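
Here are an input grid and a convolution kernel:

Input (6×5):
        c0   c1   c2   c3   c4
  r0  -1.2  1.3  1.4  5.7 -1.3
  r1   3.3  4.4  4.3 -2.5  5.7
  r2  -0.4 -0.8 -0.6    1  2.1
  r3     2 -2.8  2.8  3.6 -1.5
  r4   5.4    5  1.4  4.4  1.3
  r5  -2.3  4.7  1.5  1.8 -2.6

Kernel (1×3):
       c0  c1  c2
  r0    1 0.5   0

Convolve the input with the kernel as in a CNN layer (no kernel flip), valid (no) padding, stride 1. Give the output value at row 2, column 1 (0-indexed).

-1.1

The receptive field on the input at this output position is [-0.8 -0.6 1]. Elementwise product with the kernel and sum: -0.8·1 + -0.6·0.5.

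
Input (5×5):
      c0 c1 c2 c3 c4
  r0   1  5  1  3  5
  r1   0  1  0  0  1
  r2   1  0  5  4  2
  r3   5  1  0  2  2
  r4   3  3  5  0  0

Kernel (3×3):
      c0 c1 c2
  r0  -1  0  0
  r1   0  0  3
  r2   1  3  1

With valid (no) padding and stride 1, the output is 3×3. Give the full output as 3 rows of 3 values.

5 14 21
23 14 14
16 24 6

Output[0,0]: The receptive field on the input at this output position is [1 5 1 / 0 1 0 / 1 0 5]. Elementwise product with the kernel and sum: 1·-1 + 0·3 + 1·1 + 0·3 + 5·1.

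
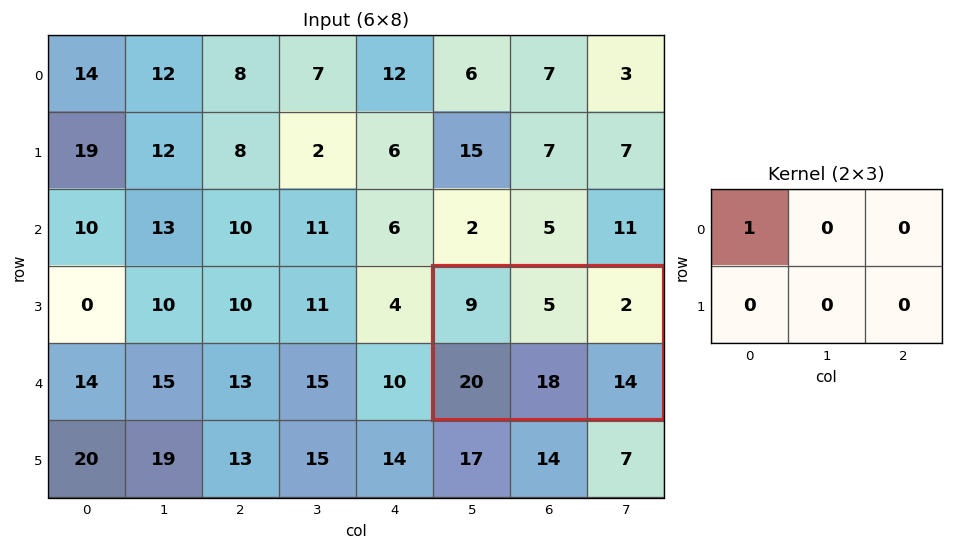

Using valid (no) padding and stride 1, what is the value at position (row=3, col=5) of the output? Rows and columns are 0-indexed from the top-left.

The receptive field on the input at this output position is [9 5 2 / 20 18 14]. Elementwise product with the kernel and sum: 9·1.

9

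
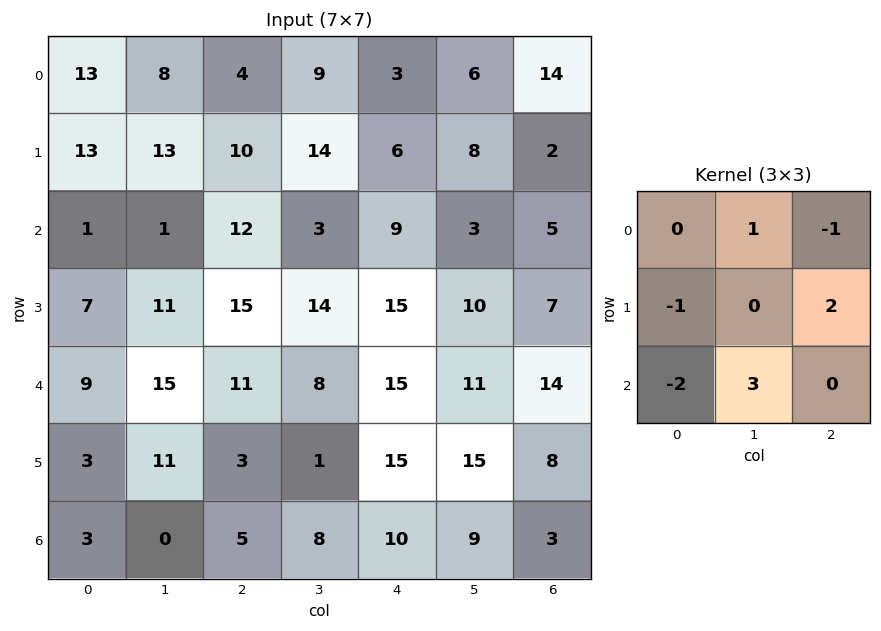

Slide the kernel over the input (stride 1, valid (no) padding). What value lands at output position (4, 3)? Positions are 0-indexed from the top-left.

47

The receptive field on the input at this output position is [8 15 11 / 1 15 15 / 8 10 9]. Elementwise product with the kernel and sum: 15·1 + 11·-1 + 1·-1 + 15·2 + 8·-2 + 10·3.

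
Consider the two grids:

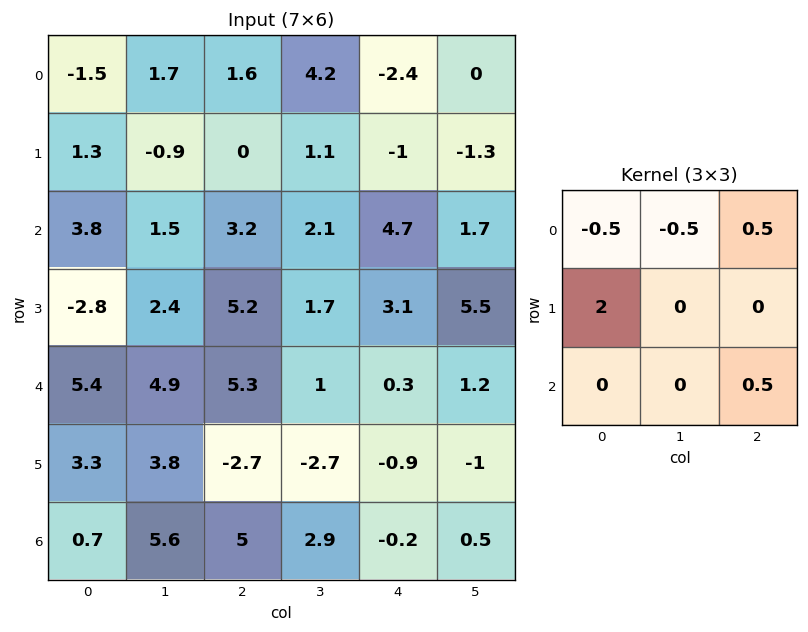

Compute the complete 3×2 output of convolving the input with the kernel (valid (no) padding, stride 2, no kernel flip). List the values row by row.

Output[0,0]: The receptive field on the input at this output position is [-1.5 1.7 1.6 / 1.3 -0.9 0 / 3.8 1.5 3.2]. Elementwise product with the kernel and sum: -1.5·-0.5 + 1.7·-0.5 + 1.6·0.5 + 1.3·2 + 3.2·0.5.
Output[0,1]: The receptive field on the input at this output position is [1.6 4.2 -2.4 / 0 1.1 -1 / 3.2 2.1 4.7]. Elementwise product with the kernel and sum: 1.6·-0.5 + 4.2·-0.5 + -2.4·0.5 + 0·2 + 4.7·0.5.

4.9 -1.75
-4 10.25
6.6 -8.5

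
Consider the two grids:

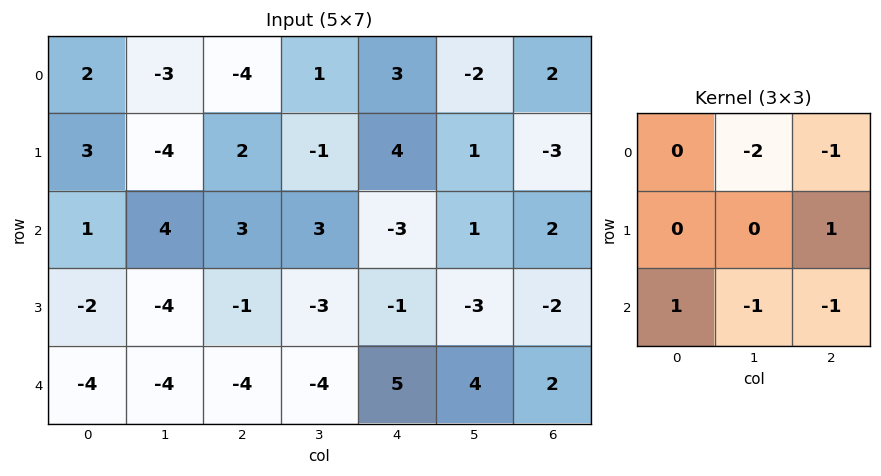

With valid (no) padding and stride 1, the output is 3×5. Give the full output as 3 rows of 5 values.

Output[0,0]: The receptive field on the input at this output position is [2 -3 -4 / 3 -4 2 / 1 4 3]. Elementwise product with the kernel and sum: -3·-2 + -4·-1 + 2·1 + 1·1 + 4·-1 + 3·-1.

6 4 2 2 -7
12 0 -2 -7 7
-8 -8 -9 -11 -7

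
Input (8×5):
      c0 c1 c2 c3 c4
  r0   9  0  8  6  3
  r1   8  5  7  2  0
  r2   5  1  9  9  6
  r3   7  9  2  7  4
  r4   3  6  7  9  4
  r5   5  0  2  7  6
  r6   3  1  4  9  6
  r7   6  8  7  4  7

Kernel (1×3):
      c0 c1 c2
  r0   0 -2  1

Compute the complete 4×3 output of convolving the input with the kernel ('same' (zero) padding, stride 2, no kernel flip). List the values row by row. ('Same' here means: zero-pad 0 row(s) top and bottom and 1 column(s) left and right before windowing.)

-18 -10 -6
-9 -9 -12
0 -5 -8
-5 1 -12

Output[0,0]: The receptive field on the zero-padded input at this output position is [0 9 0]. Elementwise product with the kernel and sum: 9·-2 + 0·1.
Output[0,1]: The receptive field on the zero-padded input at this output position is [0 8 6]. Elementwise product with the kernel and sum: 8·-2 + 6·1.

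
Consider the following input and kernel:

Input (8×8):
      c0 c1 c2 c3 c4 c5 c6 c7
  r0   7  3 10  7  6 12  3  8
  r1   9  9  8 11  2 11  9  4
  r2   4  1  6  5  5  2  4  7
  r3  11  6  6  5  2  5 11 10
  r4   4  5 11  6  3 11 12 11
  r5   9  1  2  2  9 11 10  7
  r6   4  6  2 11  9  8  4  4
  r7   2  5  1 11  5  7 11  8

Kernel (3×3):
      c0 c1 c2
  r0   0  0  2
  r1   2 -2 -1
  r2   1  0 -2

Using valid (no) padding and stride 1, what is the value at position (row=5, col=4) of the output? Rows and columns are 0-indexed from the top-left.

1

The receptive field on the input at this output position is [9 11 10 / 9 8 4 / 5 7 11]. Elementwise product with the kernel and sum: 10·2 + 9·2 + 8·-2 + 4·-1 + 5·1 + 11·-2.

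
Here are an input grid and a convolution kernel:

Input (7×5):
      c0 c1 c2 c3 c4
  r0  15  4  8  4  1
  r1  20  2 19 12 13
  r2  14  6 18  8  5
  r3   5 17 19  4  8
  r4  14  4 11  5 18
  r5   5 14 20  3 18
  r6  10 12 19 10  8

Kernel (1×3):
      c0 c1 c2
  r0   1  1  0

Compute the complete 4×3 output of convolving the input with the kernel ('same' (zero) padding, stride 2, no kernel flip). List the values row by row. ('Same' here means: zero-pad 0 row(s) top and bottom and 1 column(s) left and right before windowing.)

Output[0,0]: The receptive field on the zero-padded input at this output position is [0 15 4]. Elementwise product with the kernel and sum: 0·1 + 15·1.

15 12 5
14 24 13
14 15 23
10 31 18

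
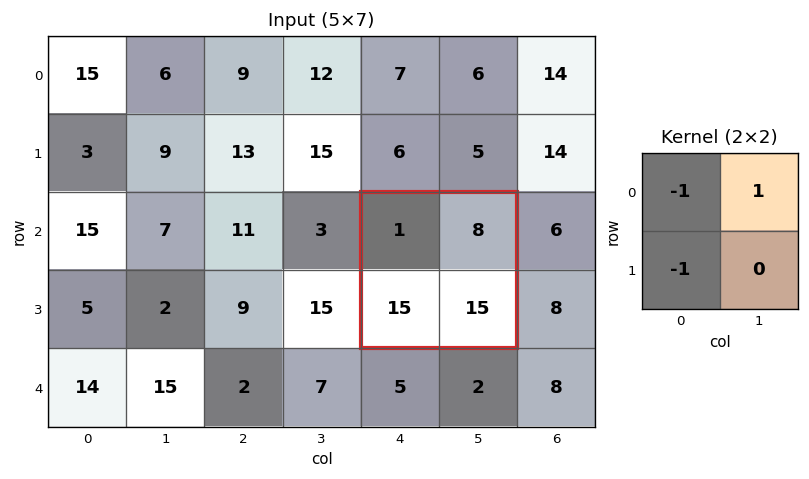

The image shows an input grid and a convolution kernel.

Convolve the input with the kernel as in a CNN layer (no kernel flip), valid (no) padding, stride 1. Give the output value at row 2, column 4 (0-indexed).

-8

The receptive field on the input at this output position is [1 8 / 15 15]. Elementwise product with the kernel and sum: 1·-1 + 8·1 + 15·-1.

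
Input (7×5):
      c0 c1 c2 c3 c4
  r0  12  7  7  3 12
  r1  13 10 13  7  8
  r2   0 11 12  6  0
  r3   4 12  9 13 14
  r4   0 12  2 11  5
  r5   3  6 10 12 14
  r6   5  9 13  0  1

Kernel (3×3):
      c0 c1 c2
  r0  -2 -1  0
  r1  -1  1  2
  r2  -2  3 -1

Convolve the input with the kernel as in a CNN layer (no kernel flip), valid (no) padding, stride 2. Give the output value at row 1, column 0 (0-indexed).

The receptive field on the input at this output position is [0 11 12 / 4 12 9 / 0 12 2]. Elementwise product with the kernel and sum: 0·-2 + 11·-1 + 4·-1 + 12·1 + 9·2 + 0·-2 + 12·3 + 2·-1.

49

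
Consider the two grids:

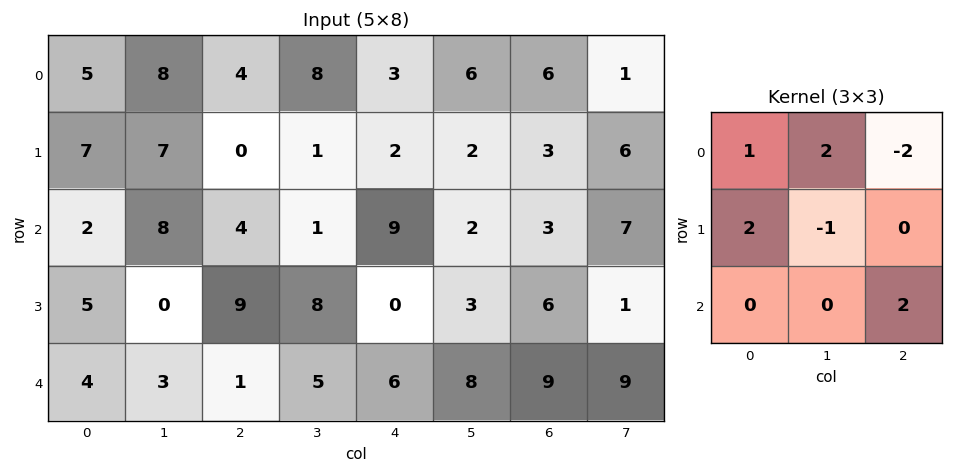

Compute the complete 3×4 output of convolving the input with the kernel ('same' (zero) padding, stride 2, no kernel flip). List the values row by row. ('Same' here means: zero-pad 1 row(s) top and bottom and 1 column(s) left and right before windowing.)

9 14 17 18
-2 33 0 -1
6 7 6 20

Output[0,0]: The receptive field on the zero-padded input at this output position is [0 0 0 / 0 5 8 / 0 7 7]. Elementwise product with the kernel and sum: 0·1 + 0·2 + 0·-2 + 0·2 + 5·-1 + 7·2.
Output[0,1]: The receptive field on the zero-padded input at this output position is [0 0 0 / 8 4 8 / 7 0 1]. Elementwise product with the kernel and sum: 0·1 + 0·2 + 0·-2 + 8·2 + 4·-1 + 1·2.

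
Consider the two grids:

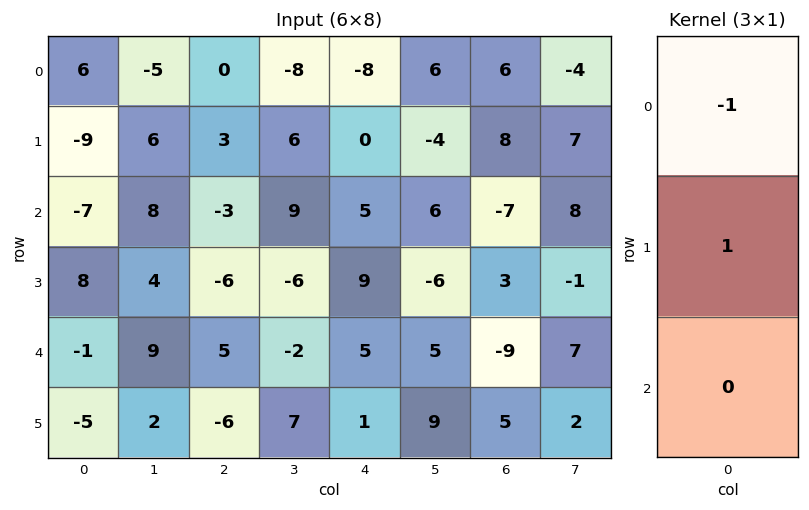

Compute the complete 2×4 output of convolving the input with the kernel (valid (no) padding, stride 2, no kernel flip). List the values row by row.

Output[0,0]: The receptive field on the input at this output position is [6 / -9 / -7]. Elementwise product with the kernel and sum: 6·-1 + -9·1.
Output[0,1]: The receptive field on the input at this output position is [0 / 3 / -3]. Elementwise product with the kernel and sum: 0·-1 + 3·1.

-15 3 8 2
15 -3 4 10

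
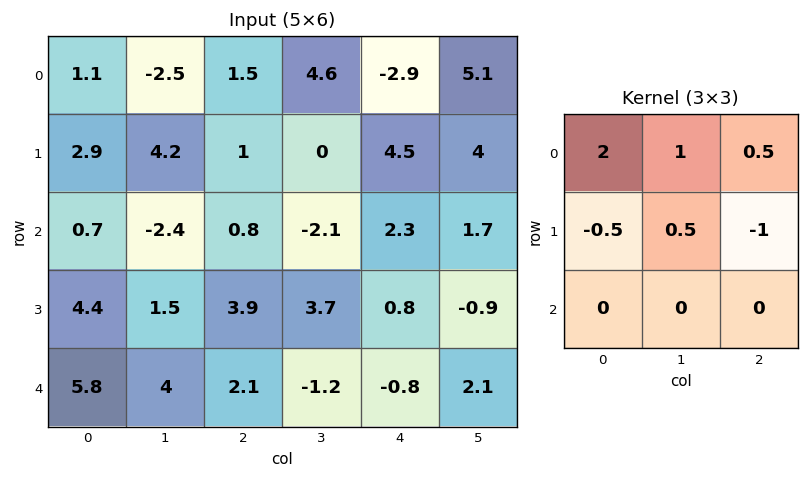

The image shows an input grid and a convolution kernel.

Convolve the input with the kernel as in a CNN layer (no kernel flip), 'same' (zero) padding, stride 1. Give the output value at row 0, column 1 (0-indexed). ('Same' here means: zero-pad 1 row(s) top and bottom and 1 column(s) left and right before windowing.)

-3.3

The receptive field on the zero-padded input at this output position is [0 0 0 / 1.1 -2.5 1.5 / 2.9 4.2 1]. Elementwise product with the kernel and sum: 0·2 + 0·1 + 0·0.5 + 1.1·-0.5 + -2.5·0.5 + 1.5·-1.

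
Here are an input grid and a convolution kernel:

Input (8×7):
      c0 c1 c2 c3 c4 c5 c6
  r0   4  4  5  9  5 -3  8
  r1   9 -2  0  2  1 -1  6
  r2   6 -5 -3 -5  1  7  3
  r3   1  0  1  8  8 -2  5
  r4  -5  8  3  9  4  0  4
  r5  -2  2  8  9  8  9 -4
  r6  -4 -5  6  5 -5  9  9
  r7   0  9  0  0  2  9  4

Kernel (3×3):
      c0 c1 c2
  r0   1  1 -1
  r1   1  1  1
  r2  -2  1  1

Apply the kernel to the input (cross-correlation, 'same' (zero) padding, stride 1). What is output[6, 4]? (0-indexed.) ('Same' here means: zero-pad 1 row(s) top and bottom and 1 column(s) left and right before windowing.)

28

The receptive field on the zero-padded input at this output position is [9 8 9 / 5 -5 9 / 0 2 9]. Elementwise product with the kernel and sum: 9·1 + 8·1 + 9·-1 + 5·1 + -5·1 + 9·1 + 0·-2 + 2·1 + 9·1.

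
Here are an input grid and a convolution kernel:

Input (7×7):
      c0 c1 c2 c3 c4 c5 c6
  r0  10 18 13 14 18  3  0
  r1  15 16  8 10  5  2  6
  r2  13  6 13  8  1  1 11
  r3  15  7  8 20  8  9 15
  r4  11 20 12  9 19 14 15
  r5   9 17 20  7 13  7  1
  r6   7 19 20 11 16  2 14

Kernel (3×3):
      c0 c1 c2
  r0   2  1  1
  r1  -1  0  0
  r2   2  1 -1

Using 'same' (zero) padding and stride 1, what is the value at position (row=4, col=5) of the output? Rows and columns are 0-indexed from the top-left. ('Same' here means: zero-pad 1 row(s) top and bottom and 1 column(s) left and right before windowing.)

The receptive field on the zero-padded input at this output position is [8 9 15 / 19 14 15 / 13 7 1]. Elementwise product with the kernel and sum: 8·2 + 9·1 + 15·1 + 19·-1 + 13·2 + 7·1 + 1·-1.

53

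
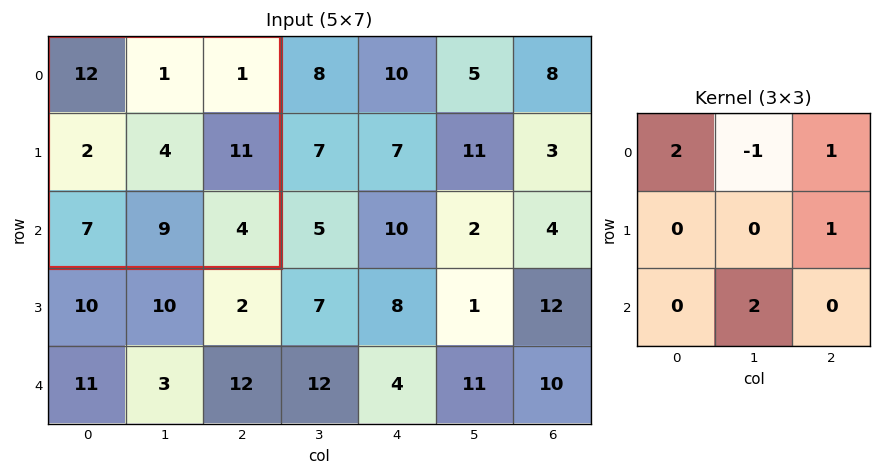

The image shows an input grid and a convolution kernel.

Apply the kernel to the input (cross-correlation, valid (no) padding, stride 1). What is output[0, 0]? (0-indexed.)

The receptive field on the input at this output position is [12 1 1 / 2 4 11 / 7 9 4]. Elementwise product with the kernel and sum: 12·2 + 1·-1 + 1·1 + 11·1 + 9·2.

53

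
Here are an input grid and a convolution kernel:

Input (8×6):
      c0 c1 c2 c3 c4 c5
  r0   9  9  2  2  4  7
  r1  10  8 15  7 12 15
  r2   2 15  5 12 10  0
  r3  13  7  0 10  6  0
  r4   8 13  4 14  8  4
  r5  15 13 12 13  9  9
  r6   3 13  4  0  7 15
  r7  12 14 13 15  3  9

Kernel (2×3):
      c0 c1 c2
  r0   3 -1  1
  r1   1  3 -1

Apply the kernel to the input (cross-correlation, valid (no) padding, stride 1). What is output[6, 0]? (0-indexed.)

The receptive field on the input at this output position is [3 13 4 / 12 14 13]. Elementwise product with the kernel and sum: 3·3 + 13·-1 + 4·1 + 12·1 + 14·3 + 13·-1.

41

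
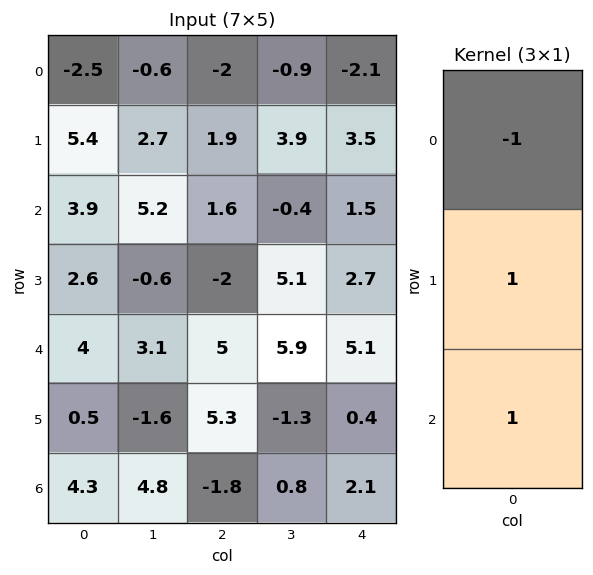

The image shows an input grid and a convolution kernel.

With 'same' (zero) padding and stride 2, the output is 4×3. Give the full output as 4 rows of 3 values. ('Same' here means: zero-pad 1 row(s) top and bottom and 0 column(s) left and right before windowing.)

Output[0,0]: The receptive field on the zero-padded input at this output position is [0 / -2.5 / 5.4]. Elementwise product with the kernel and sum: 0·-1 + -2.5·1 + 5.4·1.
Output[0,1]: The receptive field on the zero-padded input at this output position is [0 / -2 / 1.9]. Elementwise product with the kernel and sum: 0·-1 + -2·1 + 1.9·1.

2.9 -0.1 1.4
1.1 -2.3 0.7
1.9 12.3 2.8
3.8 -7.1 1.7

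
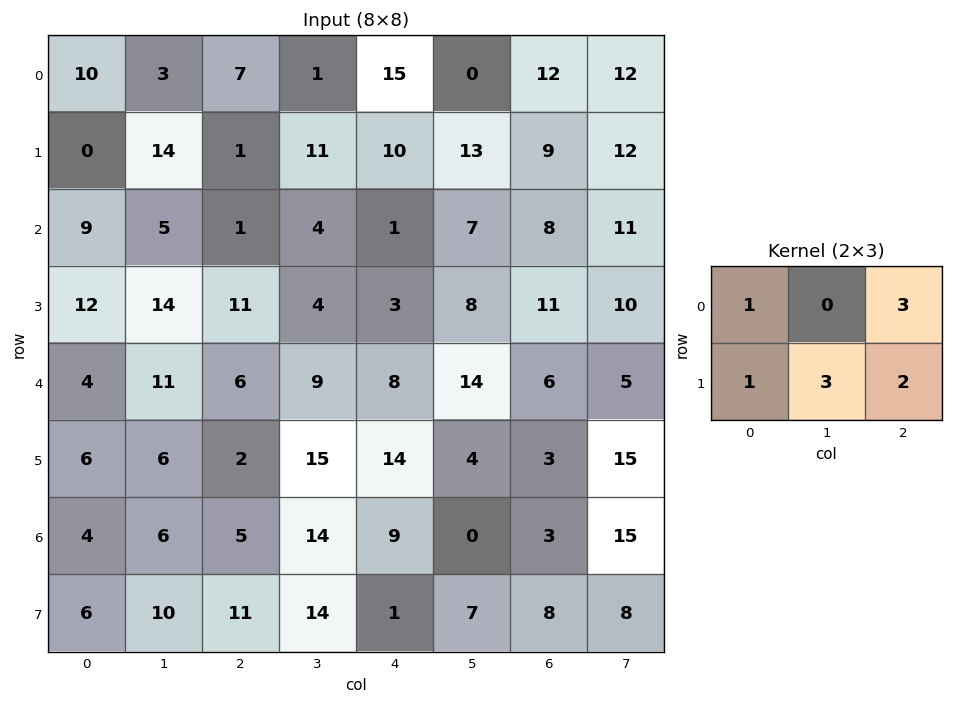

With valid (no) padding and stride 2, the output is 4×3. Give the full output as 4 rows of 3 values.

Output[0,0]: The receptive field on the input at this output position is [10 3 7 / 0 14 1]. Elementwise product with the kernel and sum: 10·1 + 7·3 + 0·1 + 14·3 + 1·2.
Output[0,1]: The receptive field on the input at this output position is [7 1 15 / 1 11 10]. Elementwise product with the kernel and sum: 7·1 + 15·3 + 1·1 + 11·3 + 10·2.

75 106 118
88 33 74
50 105 58
77 87 56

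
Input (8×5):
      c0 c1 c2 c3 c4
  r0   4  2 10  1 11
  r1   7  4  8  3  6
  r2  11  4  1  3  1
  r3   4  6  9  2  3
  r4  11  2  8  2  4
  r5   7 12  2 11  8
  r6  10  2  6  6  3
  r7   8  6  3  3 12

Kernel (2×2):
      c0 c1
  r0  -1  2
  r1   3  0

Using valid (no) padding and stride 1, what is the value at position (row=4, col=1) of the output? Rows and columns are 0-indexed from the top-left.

50

The receptive field on the input at this output position is [2 8 / 12 2]. Elementwise product with the kernel and sum: 2·-1 + 8·2 + 12·3.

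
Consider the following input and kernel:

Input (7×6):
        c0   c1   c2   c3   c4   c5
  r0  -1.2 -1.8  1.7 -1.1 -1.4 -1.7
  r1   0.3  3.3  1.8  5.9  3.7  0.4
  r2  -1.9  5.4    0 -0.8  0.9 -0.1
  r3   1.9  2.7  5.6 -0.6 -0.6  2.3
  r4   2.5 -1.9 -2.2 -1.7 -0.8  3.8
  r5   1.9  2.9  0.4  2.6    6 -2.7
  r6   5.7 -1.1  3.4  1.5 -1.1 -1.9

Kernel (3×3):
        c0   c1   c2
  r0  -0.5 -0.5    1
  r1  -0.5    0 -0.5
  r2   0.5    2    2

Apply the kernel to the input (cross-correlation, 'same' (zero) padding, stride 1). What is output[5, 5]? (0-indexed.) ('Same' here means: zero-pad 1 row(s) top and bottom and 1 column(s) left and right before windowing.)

-8.85

The receptive field on the zero-padded input at this output position is [-0.8 3.8 0 / 6 -2.7 0 / -1.1 -1.9 0]. Elementwise product with the kernel and sum: -0.8·-0.5 + 3.8·-0.5 + 0·1 + 6·-0.5 + 0·-0.5 + -1.1·0.5 + -1.9·2 + 0·2.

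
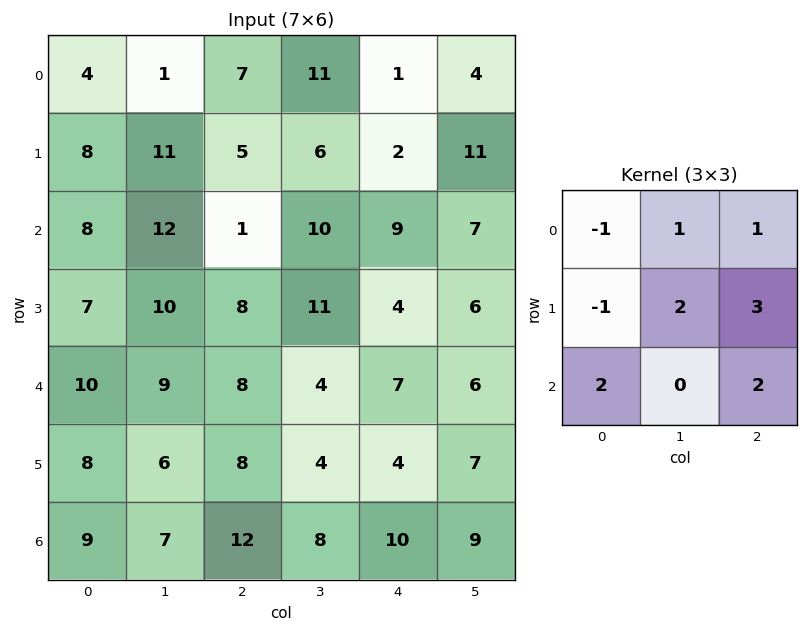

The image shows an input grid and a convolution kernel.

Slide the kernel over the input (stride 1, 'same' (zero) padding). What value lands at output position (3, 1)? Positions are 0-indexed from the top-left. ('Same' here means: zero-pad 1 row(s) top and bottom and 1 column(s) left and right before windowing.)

78

The receptive field on the zero-padded input at this output position is [8 12 1 / 7 10 8 / 10 9 8]. Elementwise product with the kernel and sum: 8·-1 + 12·1 + 1·1 + 7·-1 + 10·2 + 8·3 + 10·2 + 8·2.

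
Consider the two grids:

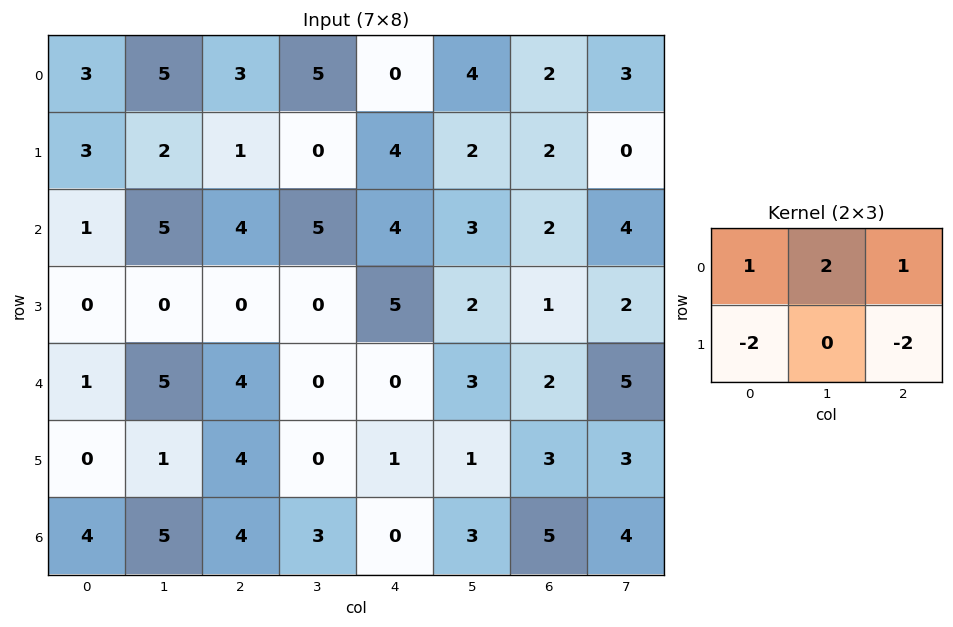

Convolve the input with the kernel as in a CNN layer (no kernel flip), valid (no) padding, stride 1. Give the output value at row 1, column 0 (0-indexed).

-2

The receptive field on the input at this output position is [3 2 1 / 1 5 4]. Elementwise product with the kernel and sum: 3·1 + 2·2 + 1·1 + 1·-2 + 4·-2.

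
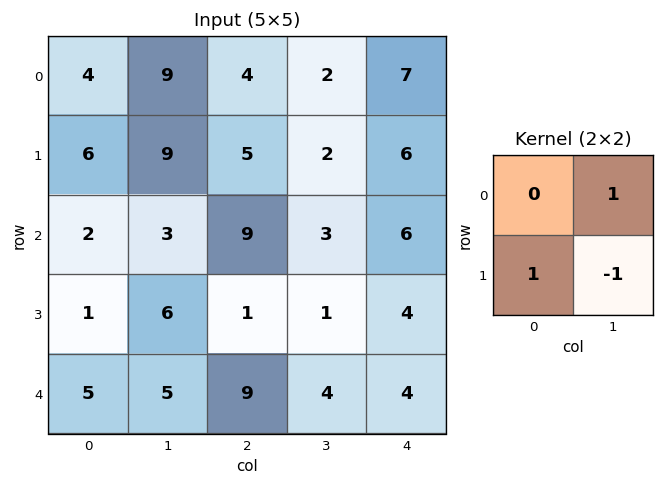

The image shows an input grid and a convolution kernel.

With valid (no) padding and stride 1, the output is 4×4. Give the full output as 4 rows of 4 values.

6 8 5 3
8 -1 8 3
-2 14 3 3
6 -3 6 4

Output[0,0]: The receptive field on the input at this output position is [4 9 / 6 9]. Elementwise product with the kernel and sum: 9·1 + 6·1 + 9·-1.
Output[0,1]: The receptive field on the input at this output position is [9 4 / 9 5]. Elementwise product with the kernel and sum: 4·1 + 9·1 + 5·-1.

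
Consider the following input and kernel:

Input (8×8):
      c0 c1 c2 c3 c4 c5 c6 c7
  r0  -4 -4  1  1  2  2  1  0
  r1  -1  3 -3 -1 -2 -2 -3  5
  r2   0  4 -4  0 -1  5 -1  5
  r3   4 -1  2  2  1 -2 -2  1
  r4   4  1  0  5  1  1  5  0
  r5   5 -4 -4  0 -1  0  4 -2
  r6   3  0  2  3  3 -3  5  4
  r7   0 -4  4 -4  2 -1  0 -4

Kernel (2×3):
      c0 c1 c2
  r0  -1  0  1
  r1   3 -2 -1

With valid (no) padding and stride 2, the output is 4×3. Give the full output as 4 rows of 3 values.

-1 -4 0
8 4 9
23 -10 -3
3 19 10

Output[0,0]: The receptive field on the input at this output position is [-4 -4 1 / -1 3 -3]. Elementwise product with the kernel and sum: -4·-1 + 1·1 + -1·3 + 3·-2 + -3·-1.
Output[0,1]: The receptive field on the input at this output position is [1 1 2 / -3 -1 -2]. Elementwise product with the kernel and sum: 1·-1 + 2·1 + -3·3 + -1·-2 + -2·-1.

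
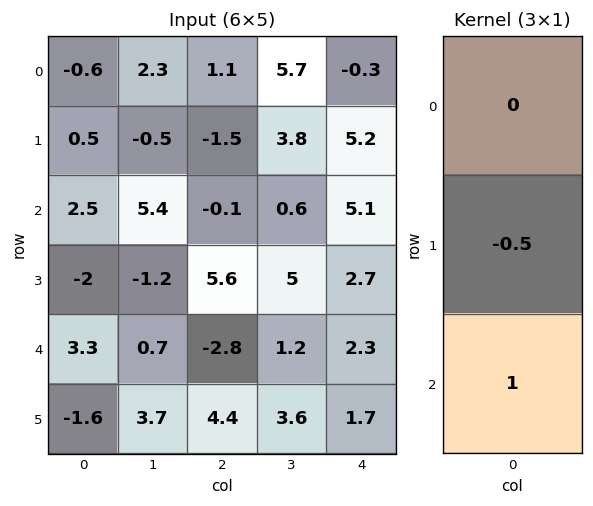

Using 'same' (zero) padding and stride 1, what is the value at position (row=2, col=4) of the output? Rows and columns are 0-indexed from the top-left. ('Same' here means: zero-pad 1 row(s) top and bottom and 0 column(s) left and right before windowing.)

0.15

The receptive field on the zero-padded input at this output position is [5.2 / 5.1 / 2.7]. Elementwise product with the kernel and sum: 5.1·-0.5 + 2.7·1.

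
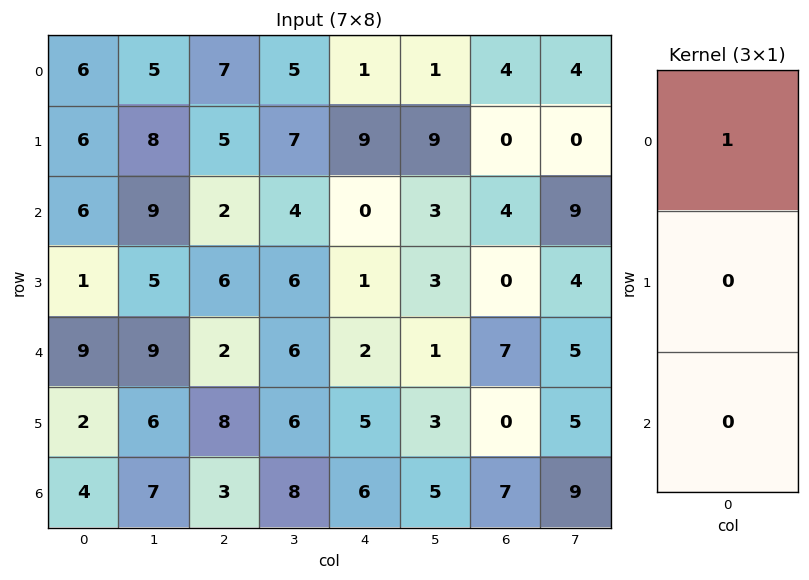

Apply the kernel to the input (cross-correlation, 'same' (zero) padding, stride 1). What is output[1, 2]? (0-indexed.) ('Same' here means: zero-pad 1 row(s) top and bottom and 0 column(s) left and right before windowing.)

7

The receptive field on the zero-padded input at this output position is [7 / 5 / 2]. Elementwise product with the kernel and sum: 7·1.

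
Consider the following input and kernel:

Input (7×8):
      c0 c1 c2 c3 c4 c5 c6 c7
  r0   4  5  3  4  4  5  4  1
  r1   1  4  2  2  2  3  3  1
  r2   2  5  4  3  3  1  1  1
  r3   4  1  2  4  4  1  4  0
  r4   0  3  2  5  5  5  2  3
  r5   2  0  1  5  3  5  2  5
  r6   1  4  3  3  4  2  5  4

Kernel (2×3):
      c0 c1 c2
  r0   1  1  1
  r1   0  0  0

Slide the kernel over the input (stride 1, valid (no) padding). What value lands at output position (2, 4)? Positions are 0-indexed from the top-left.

5

The receptive field on the input at this output position is [3 1 1 / 4 1 4]. Elementwise product with the kernel and sum: 3·1 + 1·1 + 1·1.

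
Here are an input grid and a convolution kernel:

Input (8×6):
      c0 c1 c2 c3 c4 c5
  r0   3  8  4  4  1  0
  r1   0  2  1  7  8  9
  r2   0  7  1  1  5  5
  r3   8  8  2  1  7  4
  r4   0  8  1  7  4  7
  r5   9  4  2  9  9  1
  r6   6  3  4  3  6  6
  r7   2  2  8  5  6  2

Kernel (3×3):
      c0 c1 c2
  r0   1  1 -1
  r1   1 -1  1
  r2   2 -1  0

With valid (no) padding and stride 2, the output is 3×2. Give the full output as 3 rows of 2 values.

Output[0,0]: The receptive field on the input at this output position is [3 8 4 / 0 2 1 / 0 7 1]. Elementwise product with the kernel and sum: 3·1 + 8·1 + 4·-1 + 0·1 + 2·-1 + 1·1 + 0·2 + 7·-1.
Output[0,1]: The receptive field on the input at this output position is [4 4 1 / 1 7 8 / 1 1 5]. Elementwise product with the kernel and sum: 4·1 + 4·1 + 1·-1 + 1·1 + 7·-1 + 8·1 + 1·2 + 1·-1.

-1 10
0 0
23 11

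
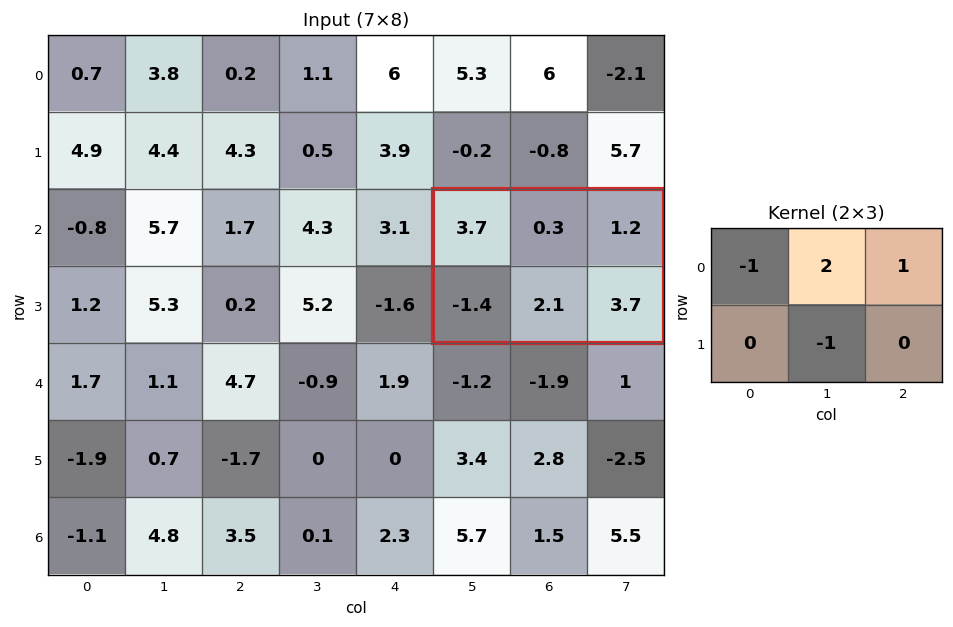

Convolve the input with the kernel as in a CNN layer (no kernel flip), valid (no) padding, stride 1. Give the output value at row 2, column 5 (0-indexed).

The receptive field on the input at this output position is [3.7 0.3 1.2 / -1.4 2.1 3.7]. Elementwise product with the kernel and sum: 3.7·-1 + 0.3·2 + 1.2·1 + 2.1·-1.

-4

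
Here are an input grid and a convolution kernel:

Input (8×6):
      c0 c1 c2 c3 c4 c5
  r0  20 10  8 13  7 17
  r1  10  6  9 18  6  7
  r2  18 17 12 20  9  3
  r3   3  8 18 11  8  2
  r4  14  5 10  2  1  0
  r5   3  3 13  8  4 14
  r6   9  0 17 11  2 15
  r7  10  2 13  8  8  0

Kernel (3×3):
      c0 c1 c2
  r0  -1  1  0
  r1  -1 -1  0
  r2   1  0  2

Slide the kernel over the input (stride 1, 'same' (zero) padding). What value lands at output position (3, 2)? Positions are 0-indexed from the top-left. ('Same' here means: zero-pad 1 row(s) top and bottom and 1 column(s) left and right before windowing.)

The receptive field on the zero-padded input at this output position is [17 12 20 / 8 18 11 / 5 10 2]. Elementwise product with the kernel and sum: 17·-1 + 12·1 + 8·-1 + 18·-1 + 5·1 + 2·2.

-22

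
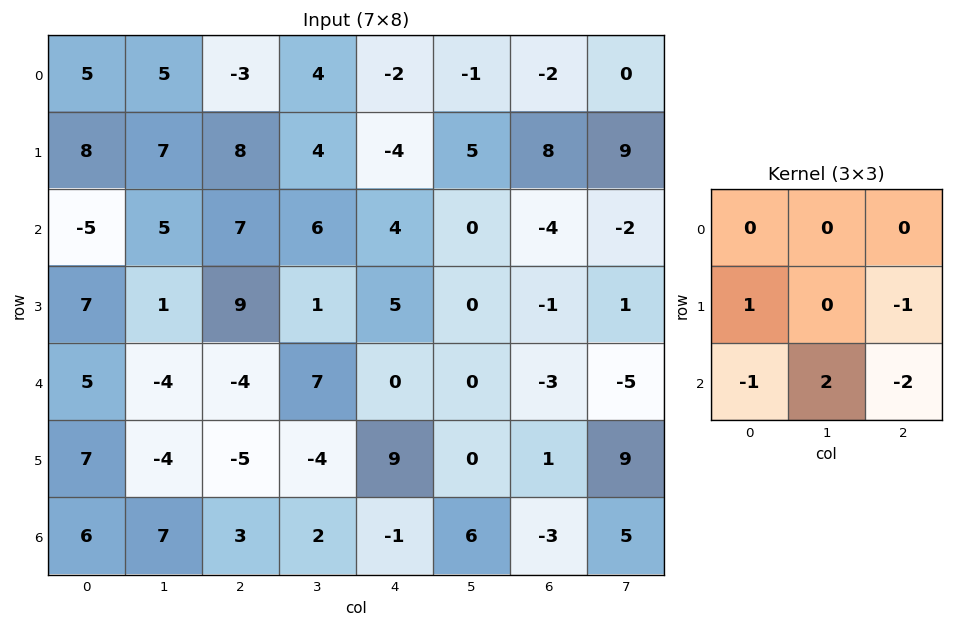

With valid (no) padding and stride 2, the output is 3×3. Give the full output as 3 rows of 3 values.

1 9 -8
-7 22 12
14 -11 27

Output[0,0]: The receptive field on the input at this output position is [5 5 -3 / 8 7 8 / -5 5 7]. Elementwise product with the kernel and sum: 8·1 + 8·-1 + -5·-1 + 5·2 + 7·-2.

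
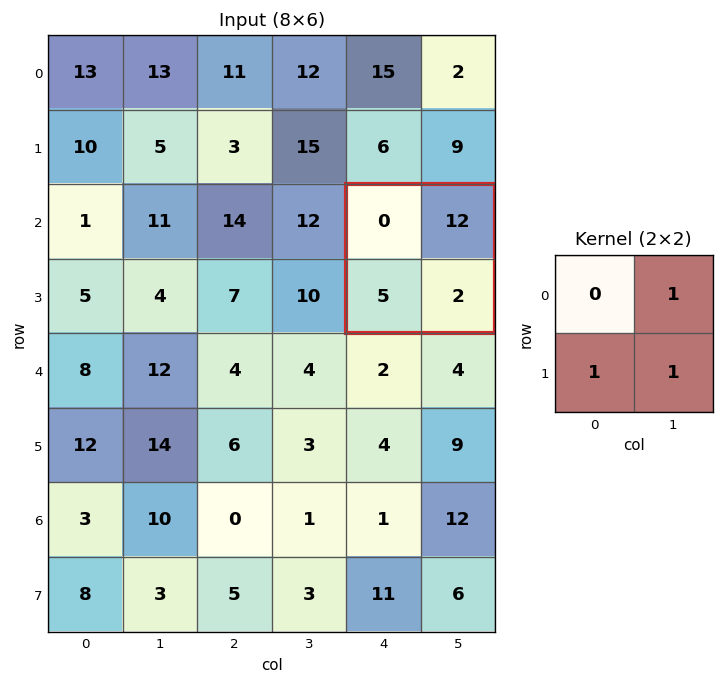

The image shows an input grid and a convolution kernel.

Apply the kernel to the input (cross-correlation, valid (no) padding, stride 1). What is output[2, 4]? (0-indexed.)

19

The receptive field on the input at this output position is [0 12 / 5 2]. Elementwise product with the kernel and sum: 12·1 + 5·1 + 2·1.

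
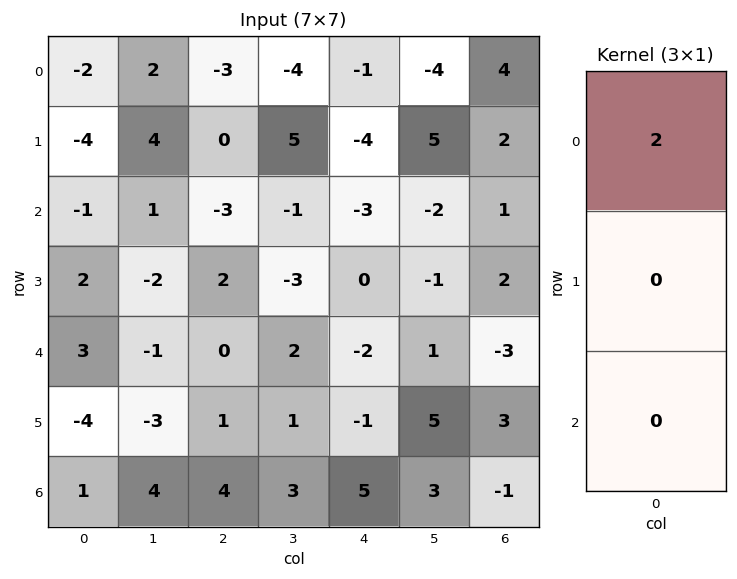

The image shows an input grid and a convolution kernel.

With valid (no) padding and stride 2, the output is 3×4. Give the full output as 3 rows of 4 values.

Output[0,0]: The receptive field on the input at this output position is [-2 / -4 / -1]. Elementwise product with the kernel and sum: -2·2.

-4 -6 -2 8
-2 -6 -6 2
6 0 -4 -6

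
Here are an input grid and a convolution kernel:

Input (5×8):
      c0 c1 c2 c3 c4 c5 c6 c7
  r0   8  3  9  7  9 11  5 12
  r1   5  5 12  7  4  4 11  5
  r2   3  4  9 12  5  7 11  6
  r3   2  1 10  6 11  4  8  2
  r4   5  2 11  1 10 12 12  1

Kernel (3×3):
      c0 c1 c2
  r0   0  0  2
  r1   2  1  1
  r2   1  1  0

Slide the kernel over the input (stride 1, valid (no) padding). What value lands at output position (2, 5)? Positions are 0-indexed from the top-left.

54

The receptive field on the input at this output position is [7 11 6 / 4 8 2 / 12 12 1]. Elementwise product with the kernel and sum: 6·2 + 4·2 + 8·1 + 2·1 + 12·1 + 12·1.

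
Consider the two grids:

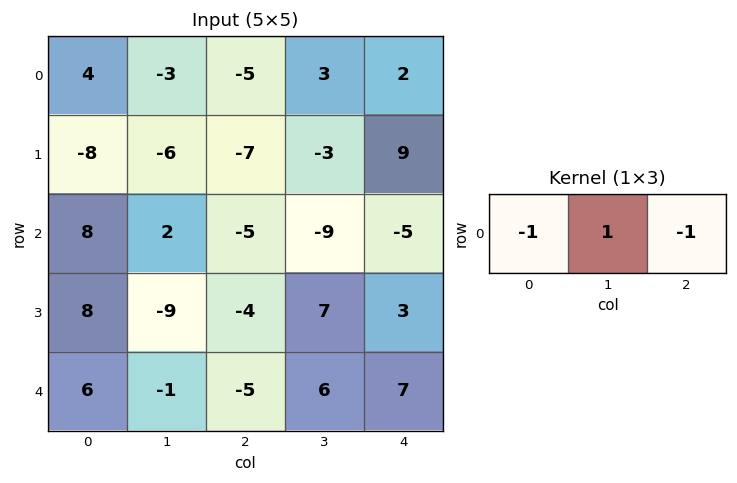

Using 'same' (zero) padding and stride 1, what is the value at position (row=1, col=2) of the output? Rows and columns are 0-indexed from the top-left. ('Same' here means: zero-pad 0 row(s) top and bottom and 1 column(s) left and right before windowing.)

The receptive field on the zero-padded input at this output position is [-6 -7 -3]. Elementwise product with the kernel and sum: -6·-1 + -7·1 + -3·-1.

2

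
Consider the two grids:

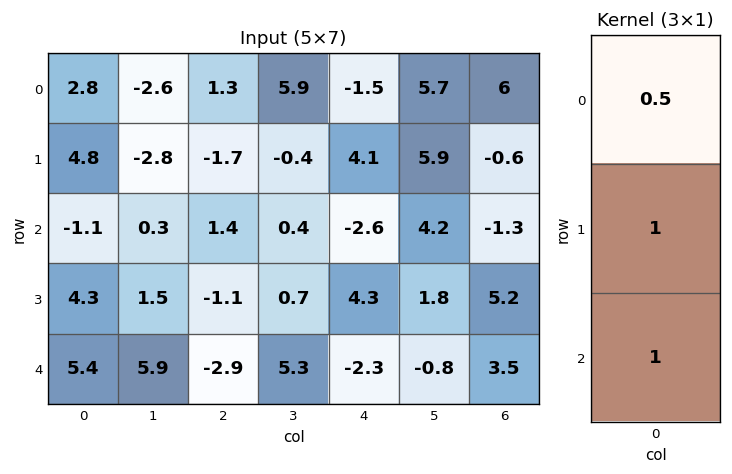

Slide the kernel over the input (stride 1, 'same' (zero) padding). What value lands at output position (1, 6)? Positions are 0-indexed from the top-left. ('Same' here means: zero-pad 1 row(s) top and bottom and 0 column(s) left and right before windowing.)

The receptive field on the zero-padded input at this output position is [6 / -0.6 / -1.3]. Elementwise product with the kernel and sum: 6·0.5 + -0.6·1 + -1.3·1.

1.1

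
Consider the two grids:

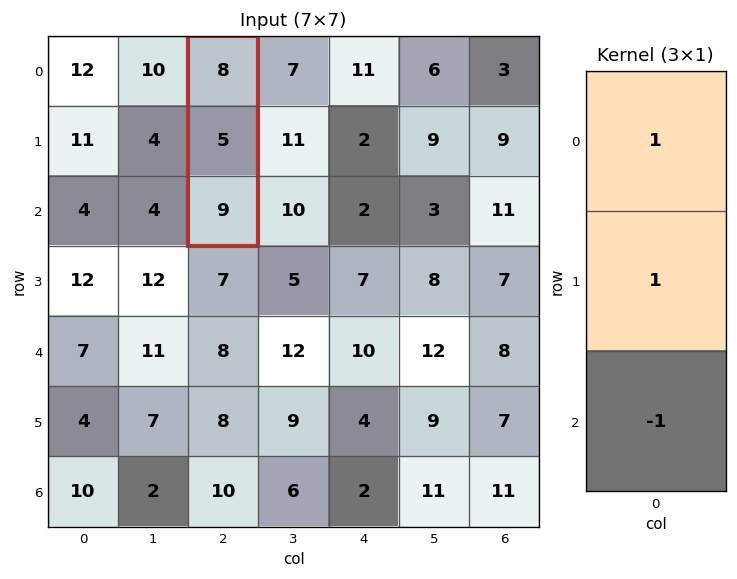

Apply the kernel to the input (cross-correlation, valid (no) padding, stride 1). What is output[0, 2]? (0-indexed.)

The receptive field on the input at this output position is [8 / 5 / 9]. Elementwise product with the kernel and sum: 8·1 + 5·1 + 9·-1.

4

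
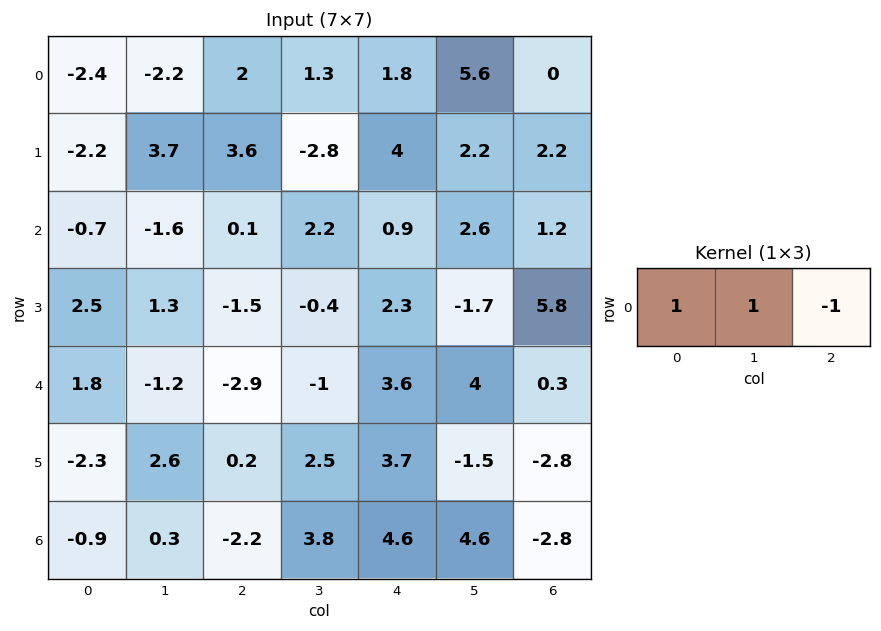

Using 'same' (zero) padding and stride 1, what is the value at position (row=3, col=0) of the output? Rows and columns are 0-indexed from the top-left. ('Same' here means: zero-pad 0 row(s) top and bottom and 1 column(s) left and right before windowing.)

The receptive field on the zero-padded input at this output position is [0 2.5 1.3]. Elementwise product with the kernel and sum: 0·1 + 2.5·1 + 1.3·-1.

1.2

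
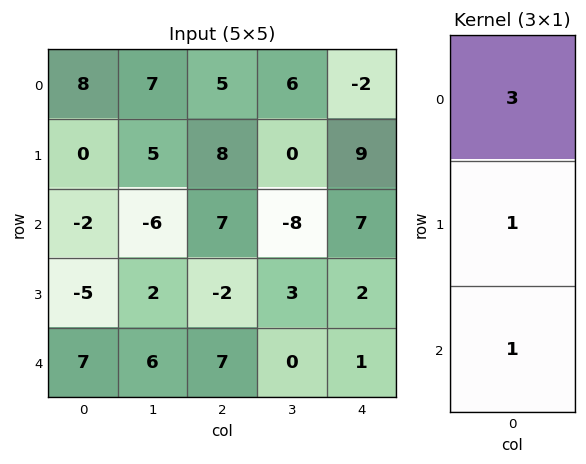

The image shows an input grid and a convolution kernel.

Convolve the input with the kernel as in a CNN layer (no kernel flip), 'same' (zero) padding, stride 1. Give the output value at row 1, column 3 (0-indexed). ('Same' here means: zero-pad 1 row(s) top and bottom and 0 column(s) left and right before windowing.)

The receptive field on the zero-padded input at this output position is [6 / 0 / -8]. Elementwise product with the kernel and sum: 6·3 + 0·1 + -8·1.

10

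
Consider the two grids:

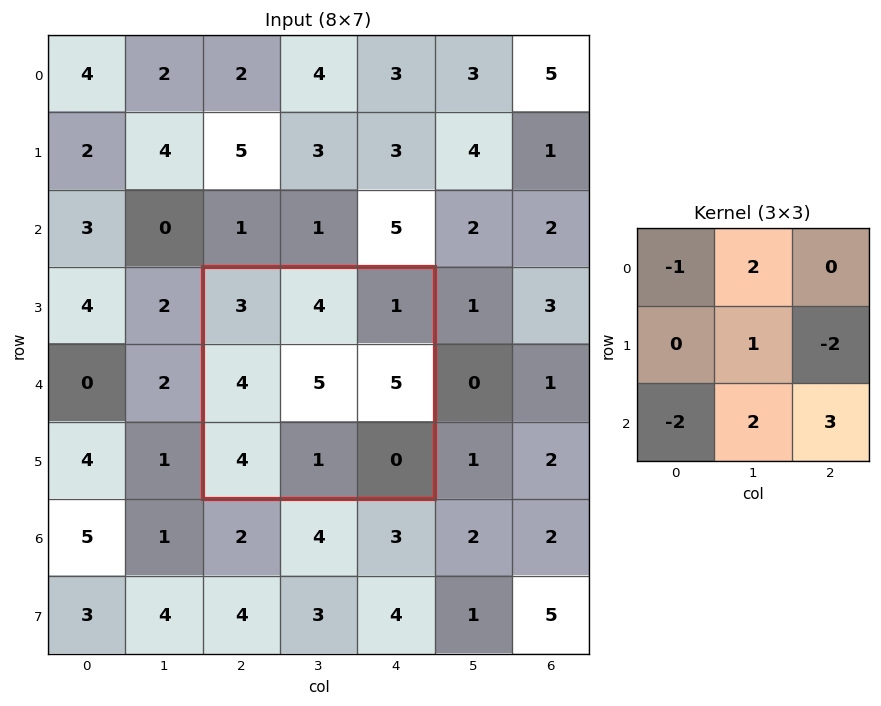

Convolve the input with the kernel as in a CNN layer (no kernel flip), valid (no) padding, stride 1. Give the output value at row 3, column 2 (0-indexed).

The receptive field on the input at this output position is [3 4 1 / 4 5 5 / 4 1 0]. Elementwise product with the kernel and sum: 3·-1 + 4·2 + 5·1 + 5·-2 + 4·-2 + 1·2 + 0·3.

-6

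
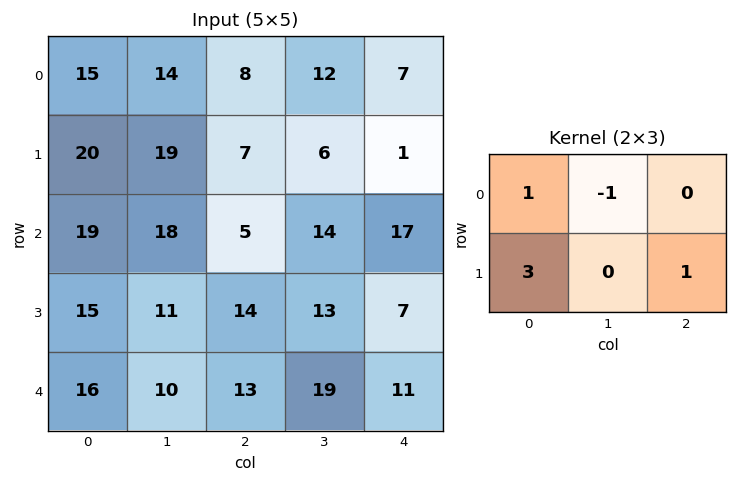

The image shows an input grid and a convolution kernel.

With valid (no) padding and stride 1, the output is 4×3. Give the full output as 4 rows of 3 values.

68 69 18
63 80 33
60 59 40
65 46 51

Output[0,0]: The receptive field on the input at this output position is [15 14 8 / 20 19 7]. Elementwise product with the kernel and sum: 15·1 + 14·-1 + 20·3 + 7·1.
Output[0,1]: The receptive field on the input at this output position is [14 8 12 / 19 7 6]. Elementwise product with the kernel and sum: 14·1 + 8·-1 + 19·3 + 6·1.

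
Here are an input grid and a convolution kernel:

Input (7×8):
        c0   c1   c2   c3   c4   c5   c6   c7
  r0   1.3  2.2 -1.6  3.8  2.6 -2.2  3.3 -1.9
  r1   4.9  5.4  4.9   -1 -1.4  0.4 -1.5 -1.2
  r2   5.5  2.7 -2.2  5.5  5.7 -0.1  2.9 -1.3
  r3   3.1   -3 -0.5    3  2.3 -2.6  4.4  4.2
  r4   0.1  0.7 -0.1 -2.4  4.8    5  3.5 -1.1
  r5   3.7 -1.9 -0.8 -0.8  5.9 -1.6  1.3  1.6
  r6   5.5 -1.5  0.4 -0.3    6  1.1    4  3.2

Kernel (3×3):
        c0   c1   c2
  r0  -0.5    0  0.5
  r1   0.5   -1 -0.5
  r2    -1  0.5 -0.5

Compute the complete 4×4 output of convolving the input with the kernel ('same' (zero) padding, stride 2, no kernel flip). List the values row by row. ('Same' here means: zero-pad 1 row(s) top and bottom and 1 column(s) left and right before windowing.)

Output[0,0]: The receptive field on the zero-padded input at this output position is [0 0 0 / 0 1.3 2.2 / 0 4.9 5.4]. Elementwise product with the kernel and sum: 0·-0.5 + 0·0.5 + 0·0.5 + 1.3·-1 + 2.2·-0.5 + 0·-1 + 4.9·0.5 + 5.4·-0.5.

-2.65 -1.65 0.5 -4
-1.1 -1.15 -2.75 -0.4
0.85 6.55 -6.75 4.4
-5.7 -0.45 -7.1 -3.45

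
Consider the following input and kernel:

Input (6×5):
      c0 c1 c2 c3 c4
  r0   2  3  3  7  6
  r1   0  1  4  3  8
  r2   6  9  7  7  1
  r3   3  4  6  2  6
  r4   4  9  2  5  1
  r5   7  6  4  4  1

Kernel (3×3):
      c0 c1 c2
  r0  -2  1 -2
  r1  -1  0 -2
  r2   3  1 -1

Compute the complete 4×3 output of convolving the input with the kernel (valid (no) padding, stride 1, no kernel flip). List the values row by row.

Output[0,0]: The receptive field on the input at this output position is [2 3 3 / 0 1 4 / 6 9 7]. Elementwise product with the kernel and sum: 2·-2 + 3·1 + 3·-2 + 0·-1 + 4·-2 + 6·3 + 9·1 + 7·-1.

5 3 -4
-20 -11 -16
-13 -9 -17
1 -7 -11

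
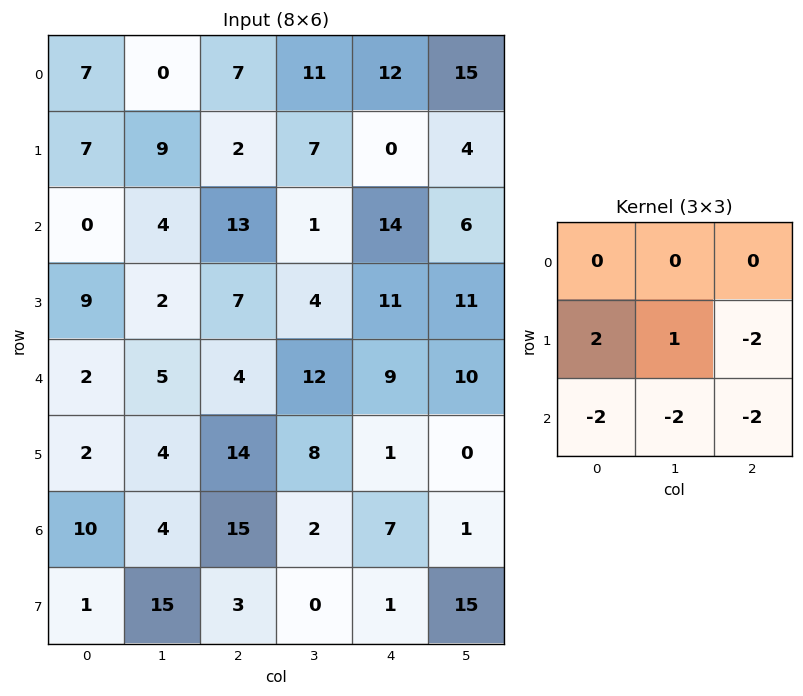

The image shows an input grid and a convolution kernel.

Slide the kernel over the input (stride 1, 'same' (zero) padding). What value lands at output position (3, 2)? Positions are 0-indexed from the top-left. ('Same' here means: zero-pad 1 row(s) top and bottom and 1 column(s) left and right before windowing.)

-39

The receptive field on the zero-padded input at this output position is [4 13 1 / 2 7 4 / 5 4 12]. Elementwise product with the kernel and sum: 2·2 + 7·1 + 4·-2 + 5·-2 + 4·-2 + 12·-2.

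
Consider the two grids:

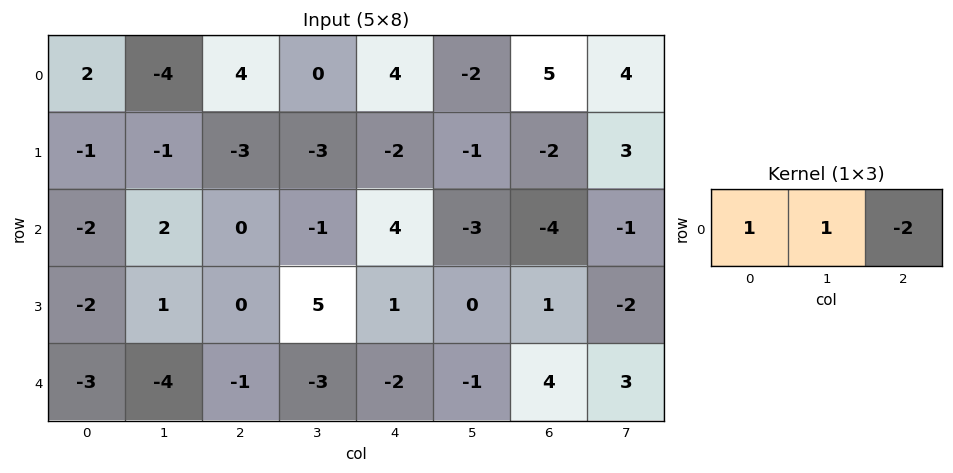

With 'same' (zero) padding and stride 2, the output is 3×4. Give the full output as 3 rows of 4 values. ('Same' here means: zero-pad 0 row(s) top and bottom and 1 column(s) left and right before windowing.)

Output[0,0]: The receptive field on the zero-padded input at this output position is [0 2 -4]. Elementwise product with the kernel and sum: 0·1 + 2·1 + -4·-2.

10 0 8 -5
-6 4 9 -5
5 1 -3 -3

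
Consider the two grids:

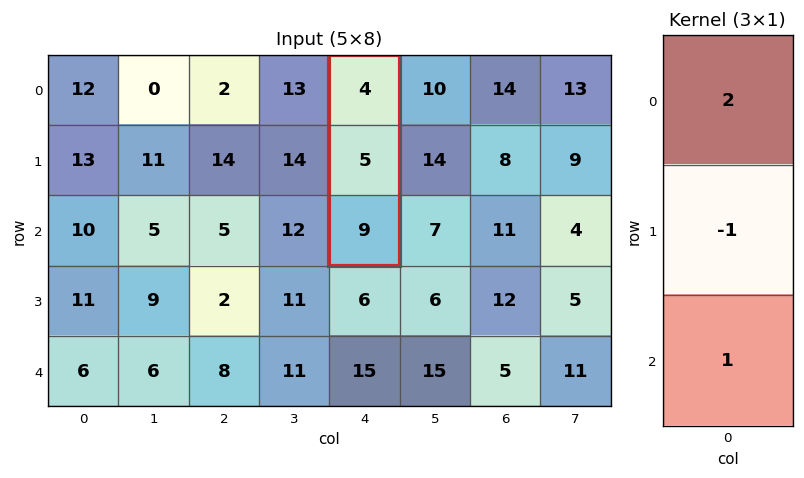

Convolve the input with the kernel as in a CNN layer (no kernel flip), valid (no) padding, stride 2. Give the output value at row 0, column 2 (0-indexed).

The receptive field on the input at this output position is [4 / 5 / 9]. Elementwise product with the kernel and sum: 4·2 + 5·-1 + 9·1.

12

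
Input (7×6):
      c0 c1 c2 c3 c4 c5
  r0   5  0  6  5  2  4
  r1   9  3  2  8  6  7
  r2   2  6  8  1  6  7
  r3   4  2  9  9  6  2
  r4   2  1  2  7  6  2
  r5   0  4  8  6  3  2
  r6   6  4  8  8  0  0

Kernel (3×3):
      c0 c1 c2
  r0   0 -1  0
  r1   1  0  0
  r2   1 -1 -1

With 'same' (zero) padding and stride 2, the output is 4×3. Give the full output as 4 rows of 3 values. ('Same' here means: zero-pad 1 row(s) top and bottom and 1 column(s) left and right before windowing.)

-12 -7 0
-15 -12 -4
-8 -18 2
0 -4 5

Output[0,0]: The receptive field on the zero-padded input at this output position is [0 0 0 / 0 5 0 / 0 9 3]. Elementwise product with the kernel and sum: 0·-1 + 0·1 + 0·1 + 9·-1 + 3·-1.
Output[0,1]: The receptive field on the zero-padded input at this output position is [0 0 0 / 0 6 5 / 3 2 8]. Elementwise product with the kernel and sum: 0·-1 + 0·1 + 3·1 + 2·-1 + 8·-1.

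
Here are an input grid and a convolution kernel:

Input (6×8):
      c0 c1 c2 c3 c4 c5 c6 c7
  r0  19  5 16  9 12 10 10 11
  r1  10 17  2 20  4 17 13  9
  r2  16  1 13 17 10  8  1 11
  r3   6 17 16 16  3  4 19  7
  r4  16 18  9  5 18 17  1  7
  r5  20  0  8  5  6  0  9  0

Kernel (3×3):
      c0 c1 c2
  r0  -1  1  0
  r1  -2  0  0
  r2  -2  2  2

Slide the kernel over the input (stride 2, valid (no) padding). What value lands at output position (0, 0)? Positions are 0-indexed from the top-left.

-38

The receptive field on the input at this output position is [19 5 16 / 10 17 2 / 16 1 13]. Elementwise product with the kernel and sum: 19·-1 + 5·1 + 10·-2 + 16·-2 + 1·2 + 13·2.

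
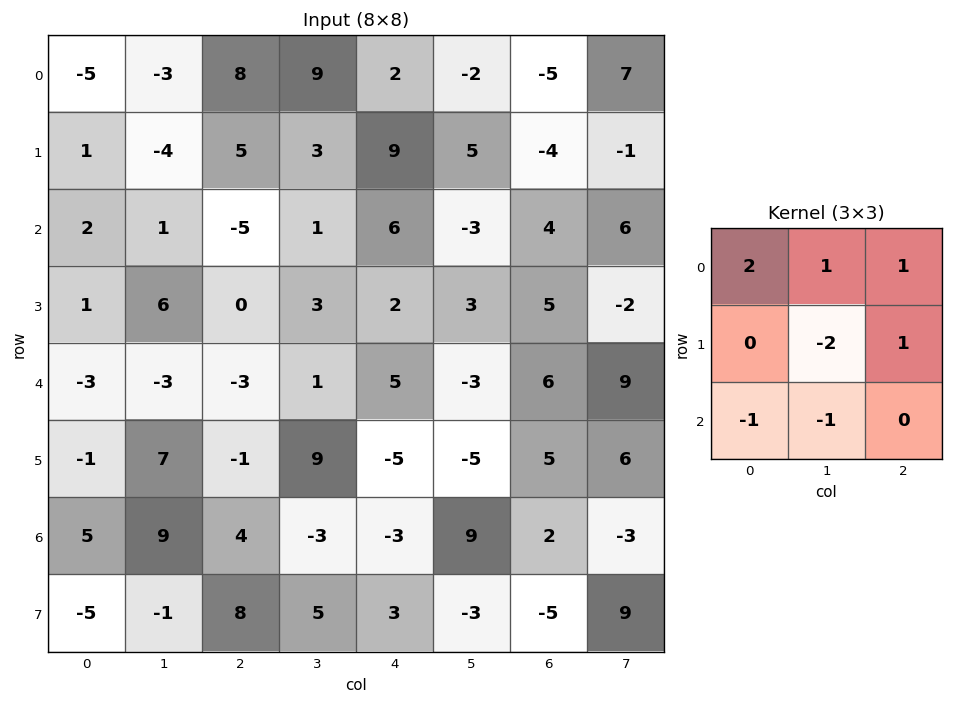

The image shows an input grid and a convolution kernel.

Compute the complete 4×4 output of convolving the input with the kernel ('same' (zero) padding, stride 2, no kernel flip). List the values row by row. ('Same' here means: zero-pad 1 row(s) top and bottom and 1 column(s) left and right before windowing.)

Output[0,0]: The receptive field on the zero-padded input at this output position is [0 0 0 / 0 -5 -3 / 0 1 -4]. Elementwise product with the kernel and sum: 0·2 + 0·1 + 0·1 + -5·-2 + -3·1 + 0·-1 + 1·-1.
Output[0,1]: The receptive field on the zero-padded input at this output position is [0 0 0 / -3 8 9 / -4 5 3]. Elementwise product with the kernel and sum: 0·2 + 0·1 + 0·1 + 8·-2 + 9·1 + -4·-1 + 5·-1.

6 -8 -18 16
-7 5 0 -5
11 16 -6 6
10 4 15 2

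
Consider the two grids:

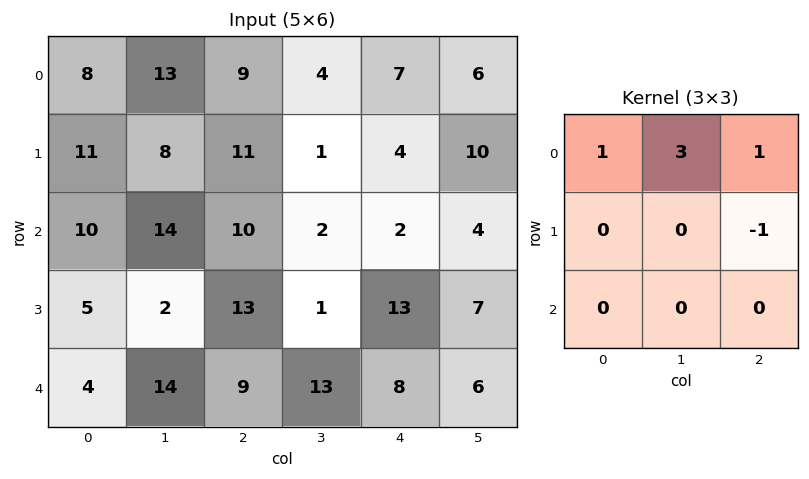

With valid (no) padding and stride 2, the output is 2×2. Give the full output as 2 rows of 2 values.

Output[0,0]: The receptive field on the input at this output position is [8 13 9 / 11 8 11 / 10 14 10]. Elementwise product with the kernel and sum: 8·1 + 13·3 + 9·1 + 11·-1.

45 24
49 5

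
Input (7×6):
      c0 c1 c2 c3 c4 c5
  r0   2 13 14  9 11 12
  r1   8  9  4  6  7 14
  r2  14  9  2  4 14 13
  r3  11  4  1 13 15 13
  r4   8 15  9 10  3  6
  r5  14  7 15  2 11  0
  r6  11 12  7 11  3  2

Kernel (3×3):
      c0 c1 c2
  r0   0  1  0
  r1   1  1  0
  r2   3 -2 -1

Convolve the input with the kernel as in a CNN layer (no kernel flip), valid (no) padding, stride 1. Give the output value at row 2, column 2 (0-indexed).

The receptive field on the input at this output position is [2 4 14 / 1 13 15 / 9 10 3]. Elementwise product with the kernel and sum: 4·1 + 1·1 + 13·1 + 9·3 + 10·-2 + 3·-1.

22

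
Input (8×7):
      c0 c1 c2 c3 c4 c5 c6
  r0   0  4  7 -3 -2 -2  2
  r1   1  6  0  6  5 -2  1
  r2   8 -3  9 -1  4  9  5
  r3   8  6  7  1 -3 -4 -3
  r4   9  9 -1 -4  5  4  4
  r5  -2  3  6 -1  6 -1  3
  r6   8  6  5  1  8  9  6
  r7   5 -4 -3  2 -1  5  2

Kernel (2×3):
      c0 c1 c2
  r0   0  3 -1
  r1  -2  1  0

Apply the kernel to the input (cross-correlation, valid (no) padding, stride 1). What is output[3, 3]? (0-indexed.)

8

The receptive field on the input at this output position is [1 -3 -4 / -4 5 4]. Elementwise product with the kernel and sum: -3·3 + -4·-1 + -4·-2 + 5·1.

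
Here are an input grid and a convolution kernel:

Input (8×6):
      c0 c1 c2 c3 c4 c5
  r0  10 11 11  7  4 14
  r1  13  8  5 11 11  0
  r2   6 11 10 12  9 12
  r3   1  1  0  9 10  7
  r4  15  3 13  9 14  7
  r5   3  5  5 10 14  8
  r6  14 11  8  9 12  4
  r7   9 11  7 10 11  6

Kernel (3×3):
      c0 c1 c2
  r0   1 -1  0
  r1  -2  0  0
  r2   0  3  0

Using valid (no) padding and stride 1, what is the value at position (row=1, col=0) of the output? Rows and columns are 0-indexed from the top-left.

-4

The receptive field on the input at this output position is [13 8 5 / 6 11 10 / 1 1 0]. Elementwise product with the kernel and sum: 13·1 + 8·-1 + 6·-2 + 1·3.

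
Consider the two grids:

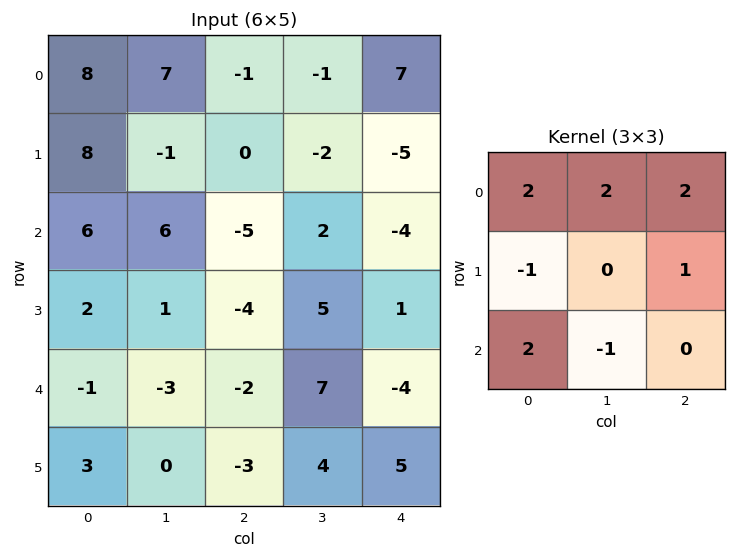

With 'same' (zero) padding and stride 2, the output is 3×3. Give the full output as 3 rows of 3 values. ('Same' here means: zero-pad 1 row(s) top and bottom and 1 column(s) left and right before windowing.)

-1 -10 2
18 -4 -7
0 17 8

Output[0,0]: The receptive field on the zero-padded input at this output position is [0 0 0 / 0 8 7 / 0 8 -1]. Elementwise product with the kernel and sum: 0·2 + 0·2 + 0·2 + 0·-1 + 7·1 + 0·2 + 8·-1.
Output[0,1]: The receptive field on the zero-padded input at this output position is [0 0 0 / 7 -1 -1 / -1 0 -2]. Elementwise product with the kernel and sum: 0·2 + 0·2 + 0·2 + 7·-1 + -1·1 + -1·2 + 0·-1.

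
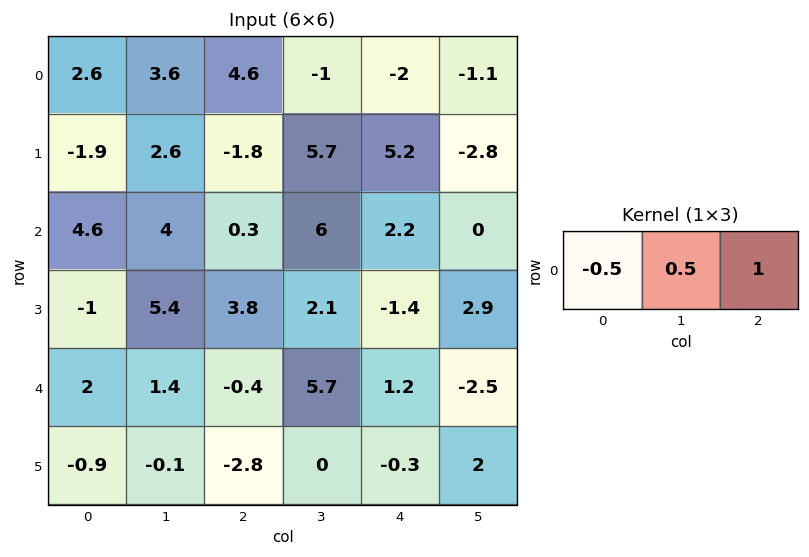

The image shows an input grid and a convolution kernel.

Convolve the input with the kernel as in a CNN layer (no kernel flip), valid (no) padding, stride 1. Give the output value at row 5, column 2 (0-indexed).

The receptive field on the input at this output position is [-2.8 0 -0.3]. Elementwise product with the kernel and sum: -2.8·-0.5 + 0·0.5 + -0.3·1.

1.1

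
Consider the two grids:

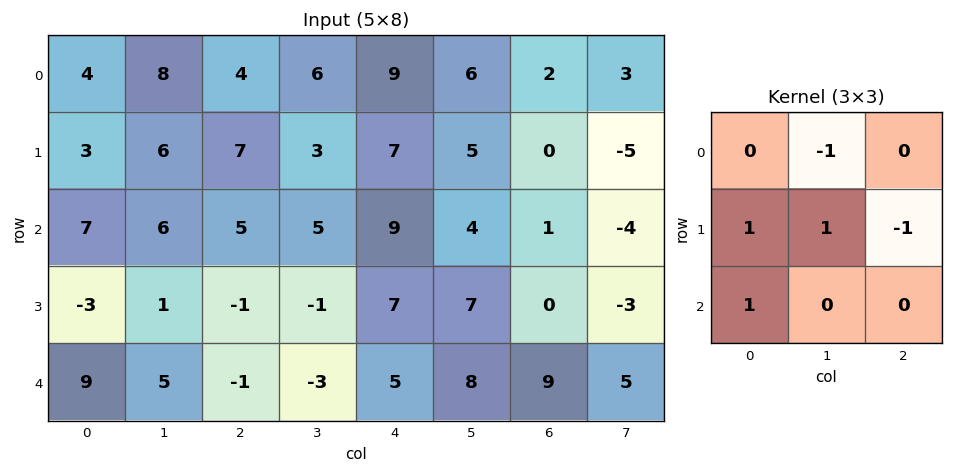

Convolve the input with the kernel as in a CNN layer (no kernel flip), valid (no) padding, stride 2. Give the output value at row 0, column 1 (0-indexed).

The receptive field on the input at this output position is [4 6 9 / 7 3 7 / 5 5 9]. Elementwise product with the kernel and sum: 6·-1 + 7·1 + 3·1 + 7·-1 + 5·1.

2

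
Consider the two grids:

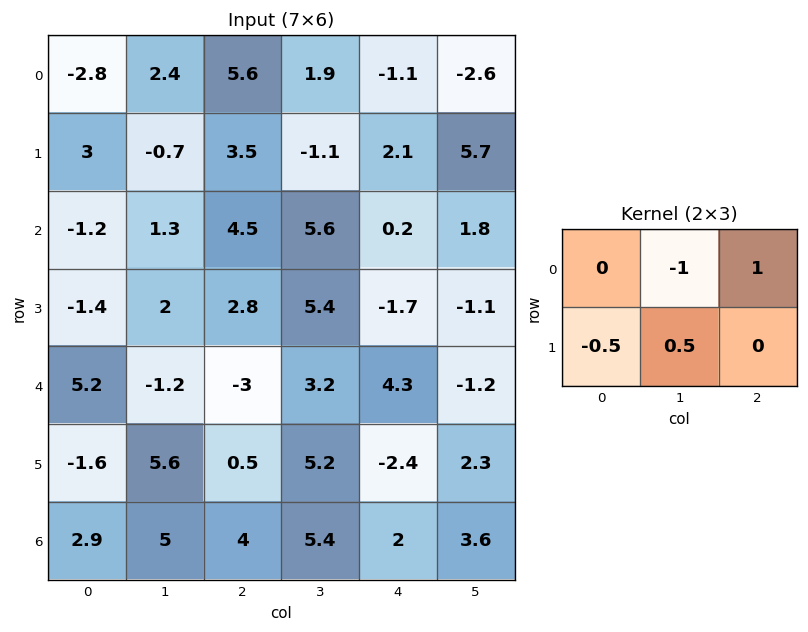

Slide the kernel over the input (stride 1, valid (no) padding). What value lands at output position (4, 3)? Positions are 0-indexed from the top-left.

The receptive field on the input at this output position is [3.2 4.3 -1.2 / 5.2 -2.4 2.3]. Elementwise product with the kernel and sum: 4.3·-1 + -1.2·1 + 5.2·-0.5 + -2.4·0.5.

-9.3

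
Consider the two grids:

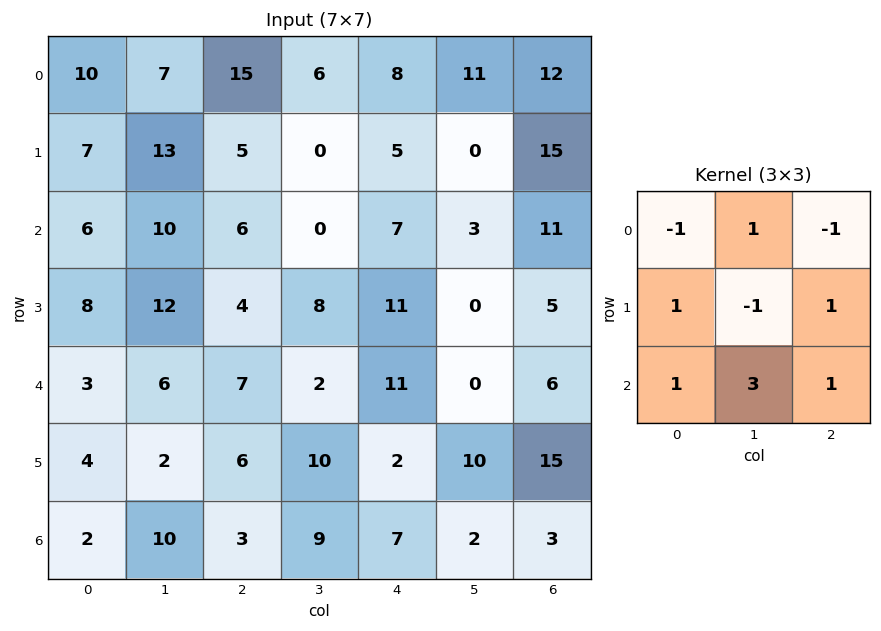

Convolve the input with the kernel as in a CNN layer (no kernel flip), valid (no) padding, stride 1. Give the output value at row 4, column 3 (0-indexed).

59

The receptive field on the input at this output position is [2 11 0 / 10 2 10 / 9 7 2]. Elementwise product with the kernel and sum: 2·-1 + 11·1 + 0·-1 + 10·1 + 2·-1 + 10·1 + 9·1 + 7·3 + 2·1.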